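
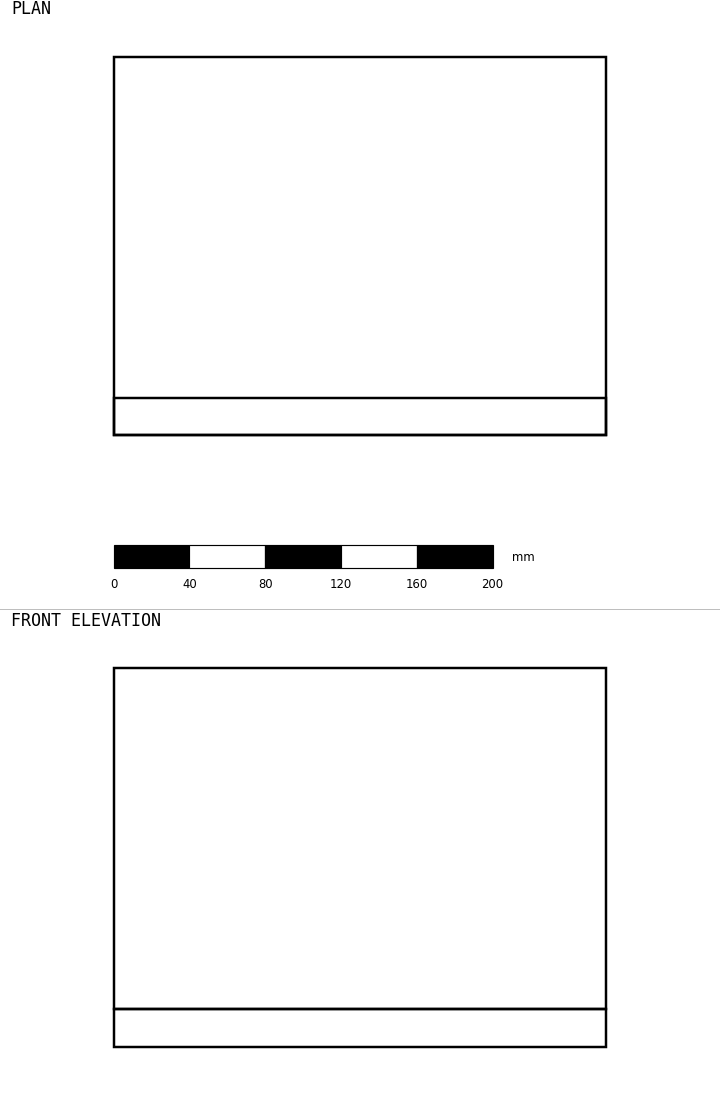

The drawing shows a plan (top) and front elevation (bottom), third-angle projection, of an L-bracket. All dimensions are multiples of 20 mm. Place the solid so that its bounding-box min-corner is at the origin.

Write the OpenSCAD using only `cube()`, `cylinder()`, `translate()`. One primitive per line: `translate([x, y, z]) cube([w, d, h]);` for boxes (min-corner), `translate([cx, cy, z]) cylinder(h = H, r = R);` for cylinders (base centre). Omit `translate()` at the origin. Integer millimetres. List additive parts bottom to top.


cube([260, 200, 20]);
translate([0, 0, 20]) cube([260, 20, 180]);


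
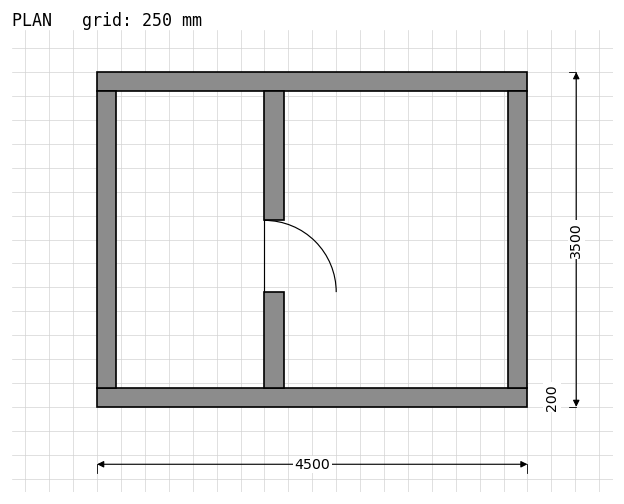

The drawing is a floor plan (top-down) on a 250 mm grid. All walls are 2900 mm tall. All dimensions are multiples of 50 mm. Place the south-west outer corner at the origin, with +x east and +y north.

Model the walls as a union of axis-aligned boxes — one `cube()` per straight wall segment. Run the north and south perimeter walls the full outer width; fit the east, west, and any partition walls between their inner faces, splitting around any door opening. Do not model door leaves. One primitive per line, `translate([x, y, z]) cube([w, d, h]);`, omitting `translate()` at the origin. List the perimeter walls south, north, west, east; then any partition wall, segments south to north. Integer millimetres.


cube([4500, 200, 2900]);
translate([0, 3300, 0]) cube([4500, 200, 2900]);
translate([0, 200, 0]) cube([200, 3100, 2900]);
translate([4300, 200, 0]) cube([200, 3100, 2900]);
translate([1750, 200, 0]) cube([200, 1000, 2900]);
translate([1750, 1950, 0]) cube([200, 1350, 2900]);


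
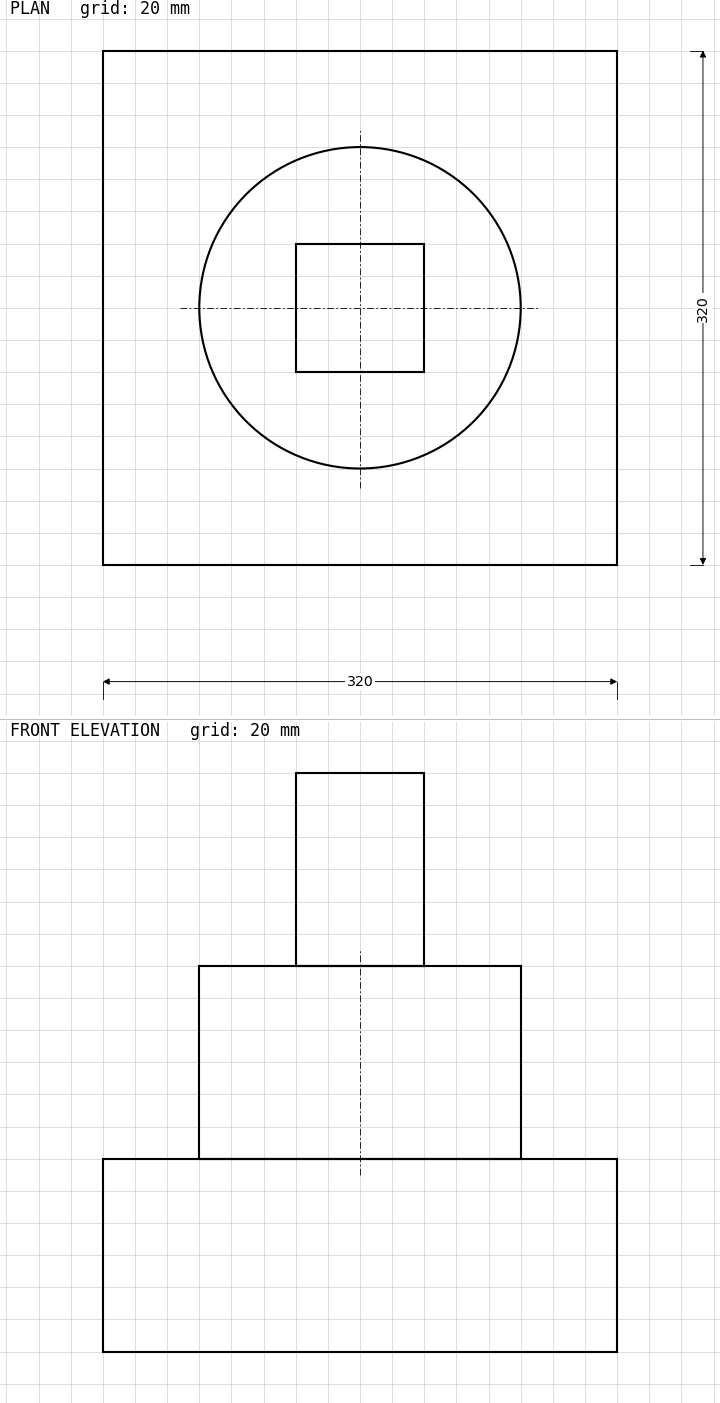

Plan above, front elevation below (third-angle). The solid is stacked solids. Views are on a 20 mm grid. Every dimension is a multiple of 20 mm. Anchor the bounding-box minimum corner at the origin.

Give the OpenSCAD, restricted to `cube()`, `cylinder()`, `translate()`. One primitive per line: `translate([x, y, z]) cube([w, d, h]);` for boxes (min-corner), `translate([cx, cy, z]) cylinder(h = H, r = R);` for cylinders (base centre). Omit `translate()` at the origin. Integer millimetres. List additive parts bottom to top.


cube([320, 320, 120]);
translate([160, 160, 120]) cylinder(h = 120, r = 100);
translate([120, 120, 240]) cube([80, 80, 120]);


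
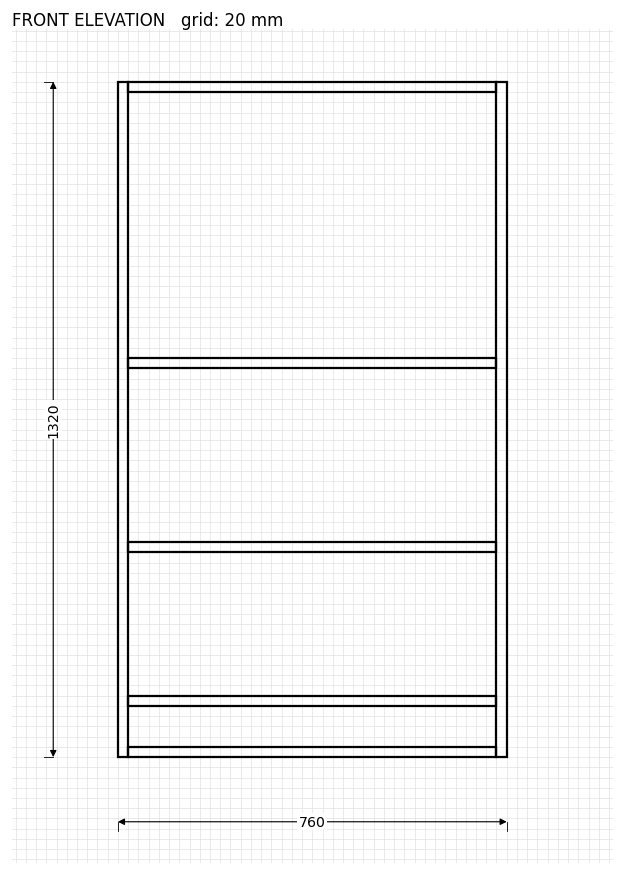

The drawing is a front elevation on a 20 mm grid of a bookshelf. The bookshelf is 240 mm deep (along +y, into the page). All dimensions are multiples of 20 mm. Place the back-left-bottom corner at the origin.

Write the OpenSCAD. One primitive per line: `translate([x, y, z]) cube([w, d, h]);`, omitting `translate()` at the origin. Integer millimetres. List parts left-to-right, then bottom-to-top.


cube([20, 240, 1320]);
translate([20, 0, 0]) cube([720, 240, 20]);
translate([20, 0, 100]) cube([720, 240, 20]);
translate([20, 0, 400]) cube([720, 240, 20]);
translate([20, 0, 760]) cube([720, 240, 20]);
translate([20, 0, 1300]) cube([720, 240, 20]);
translate([740, 0, 0]) cube([20, 240, 1320]);


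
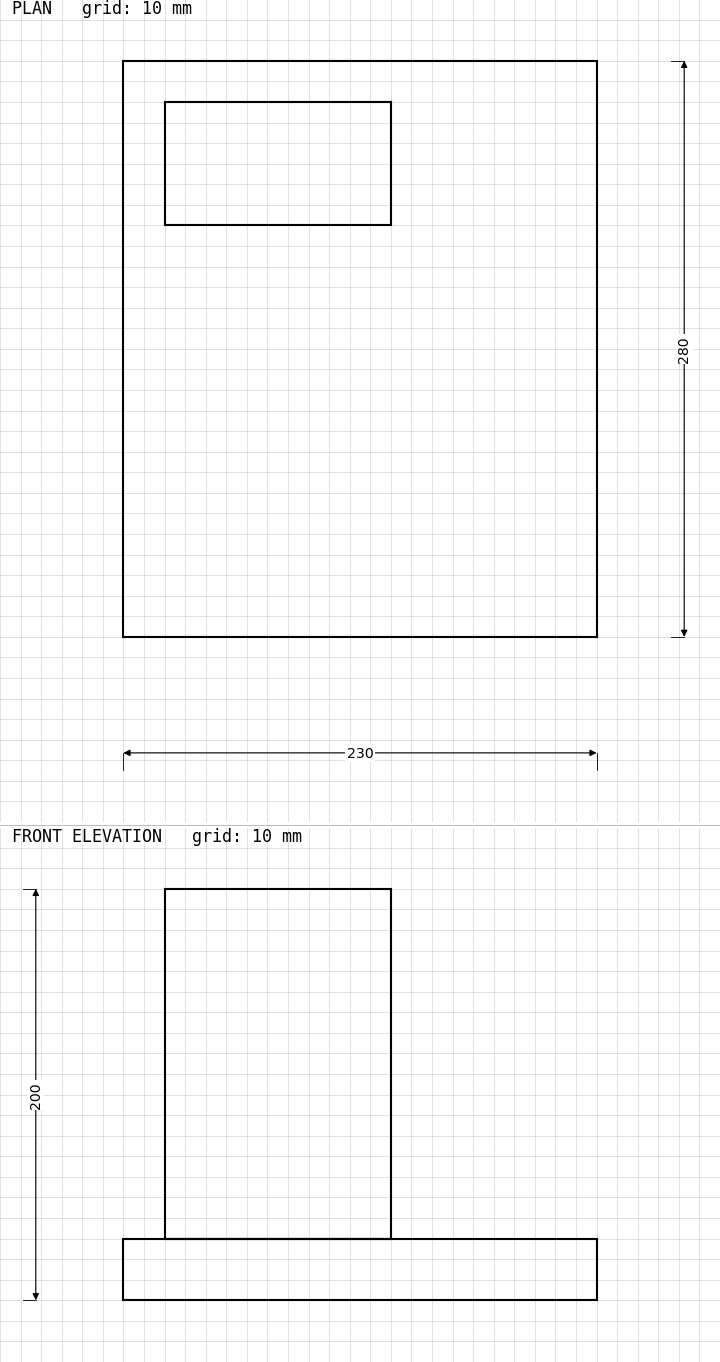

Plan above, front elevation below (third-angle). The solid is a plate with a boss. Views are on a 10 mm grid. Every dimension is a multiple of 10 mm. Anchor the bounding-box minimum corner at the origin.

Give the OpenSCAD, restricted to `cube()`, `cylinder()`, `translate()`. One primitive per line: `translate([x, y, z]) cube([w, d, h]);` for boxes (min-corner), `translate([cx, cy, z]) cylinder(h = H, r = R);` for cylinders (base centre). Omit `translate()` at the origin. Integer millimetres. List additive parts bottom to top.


cube([230, 280, 30]);
translate([20, 200, 30]) cube([110, 60, 170]);


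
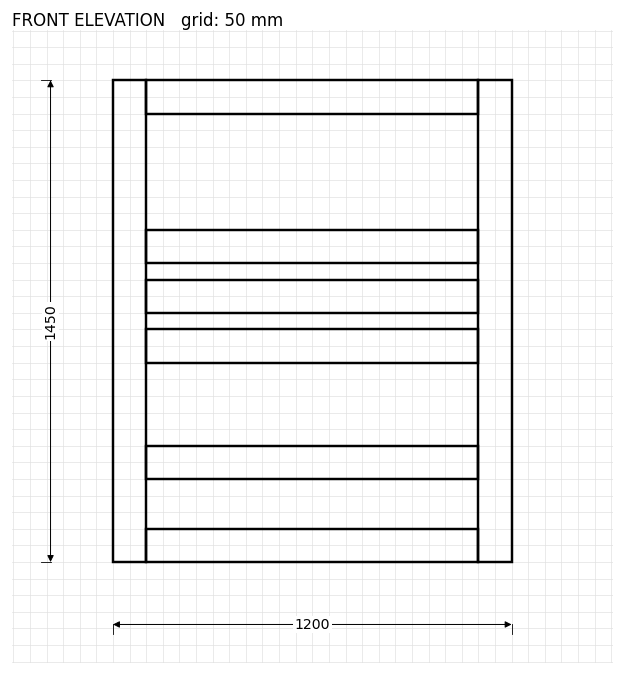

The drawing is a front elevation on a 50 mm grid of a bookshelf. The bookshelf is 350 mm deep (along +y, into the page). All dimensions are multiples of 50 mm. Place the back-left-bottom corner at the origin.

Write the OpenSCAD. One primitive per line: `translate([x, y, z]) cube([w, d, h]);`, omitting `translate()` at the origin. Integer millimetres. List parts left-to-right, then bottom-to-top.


cube([100, 350, 1450]);
translate([100, 0, 0]) cube([1000, 350, 100]);
translate([100, 0, 250]) cube([1000, 350, 100]);
translate([100, 0, 600]) cube([1000, 350, 100]);
translate([100, 0, 750]) cube([1000, 350, 100]);
translate([100, 0, 900]) cube([1000, 350, 100]);
translate([100, 0, 1350]) cube([1000, 350, 100]);
translate([1100, 0, 0]) cube([100, 350, 1450]);


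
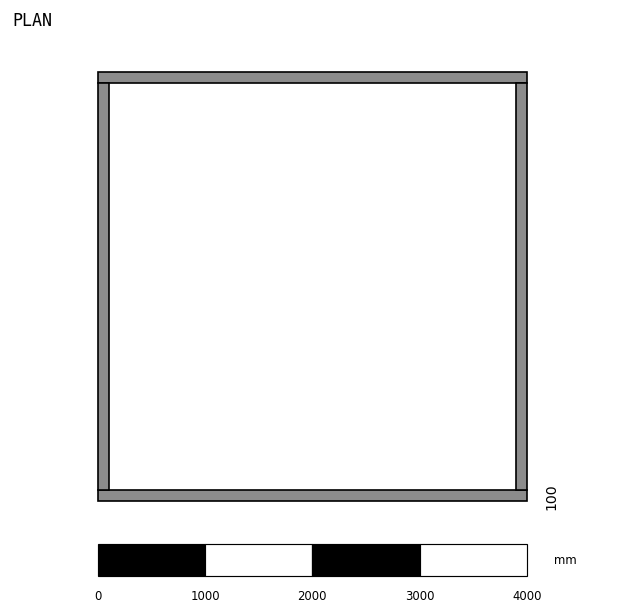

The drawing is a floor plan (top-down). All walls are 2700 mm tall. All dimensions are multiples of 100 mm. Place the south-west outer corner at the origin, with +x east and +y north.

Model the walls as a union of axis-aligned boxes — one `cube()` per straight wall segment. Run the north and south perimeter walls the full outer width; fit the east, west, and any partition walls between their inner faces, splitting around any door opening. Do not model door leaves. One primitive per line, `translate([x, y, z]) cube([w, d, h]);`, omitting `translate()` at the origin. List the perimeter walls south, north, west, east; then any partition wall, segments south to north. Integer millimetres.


cube([4000, 100, 2700]);
translate([0, 3900, 0]) cube([4000, 100, 2700]);
translate([0, 100, 0]) cube([100, 3800, 2700]);
translate([3900, 100, 0]) cube([100, 3800, 2700]);


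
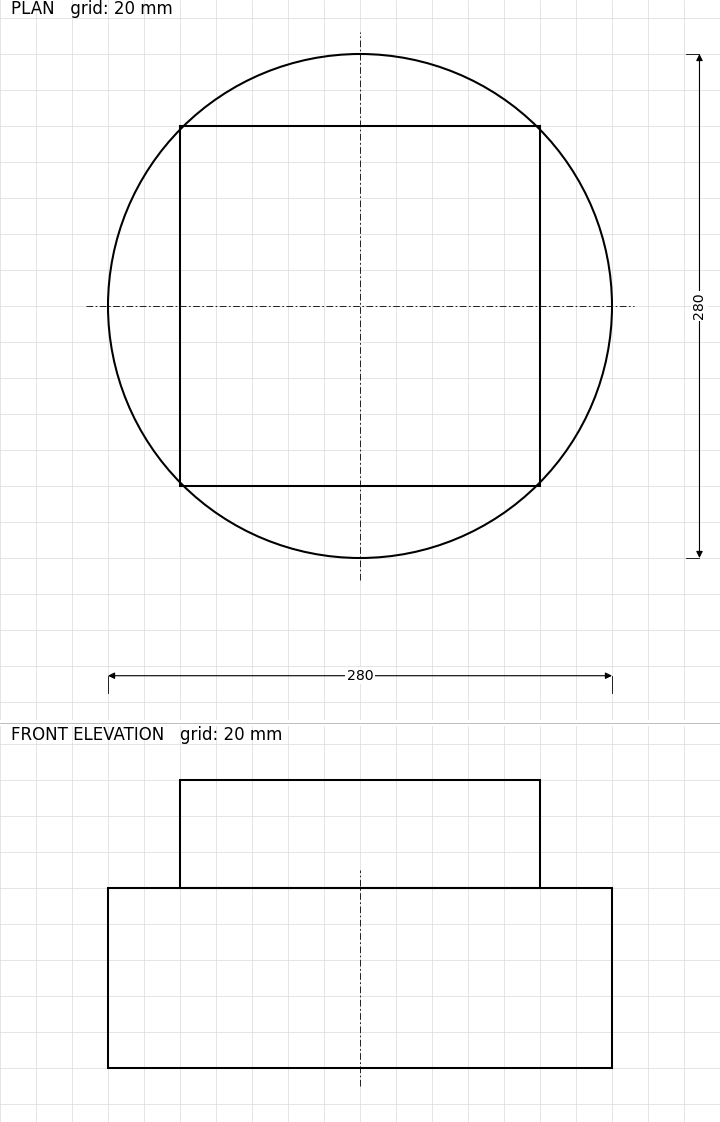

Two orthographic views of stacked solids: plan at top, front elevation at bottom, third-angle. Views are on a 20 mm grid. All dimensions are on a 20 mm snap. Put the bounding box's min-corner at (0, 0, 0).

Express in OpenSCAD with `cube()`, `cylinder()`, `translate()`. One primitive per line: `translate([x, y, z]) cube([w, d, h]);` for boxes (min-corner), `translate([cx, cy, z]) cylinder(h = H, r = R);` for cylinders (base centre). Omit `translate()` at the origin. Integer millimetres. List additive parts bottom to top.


translate([140, 140, 0]) cylinder(h = 100, r = 140);
translate([40, 40, 100]) cube([200, 200, 60]);


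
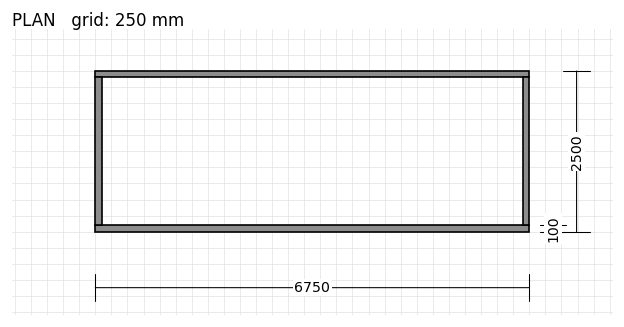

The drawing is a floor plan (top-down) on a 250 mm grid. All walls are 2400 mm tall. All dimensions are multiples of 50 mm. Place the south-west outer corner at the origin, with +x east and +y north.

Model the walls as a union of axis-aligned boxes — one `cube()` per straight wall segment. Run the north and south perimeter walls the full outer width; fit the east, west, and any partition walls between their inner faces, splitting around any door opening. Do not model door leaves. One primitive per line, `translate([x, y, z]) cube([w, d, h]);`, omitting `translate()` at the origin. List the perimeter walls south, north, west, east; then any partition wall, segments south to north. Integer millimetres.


cube([6750, 100, 2400]);
translate([0, 2400, 0]) cube([6750, 100, 2400]);
translate([0, 100, 0]) cube([100, 2300, 2400]);
translate([6650, 100, 0]) cube([100, 2300, 2400]);


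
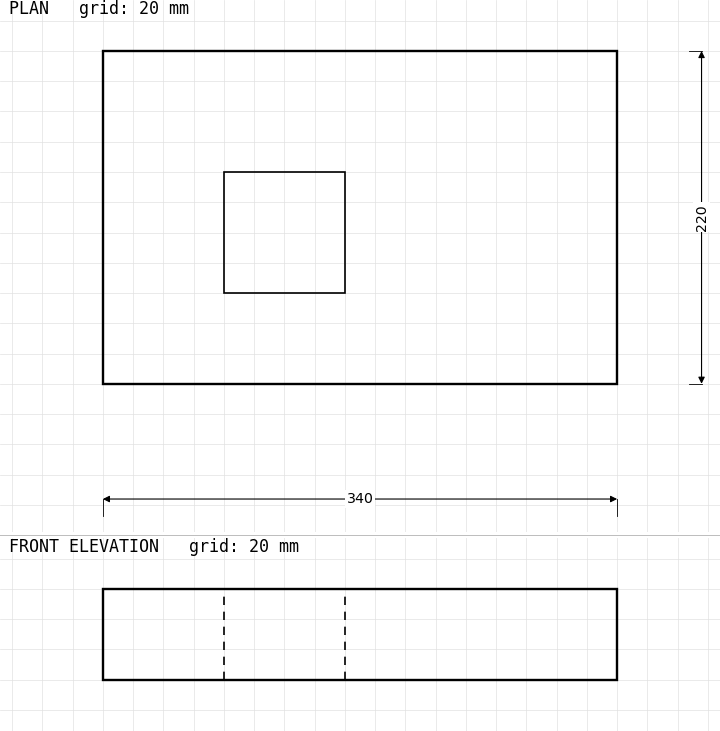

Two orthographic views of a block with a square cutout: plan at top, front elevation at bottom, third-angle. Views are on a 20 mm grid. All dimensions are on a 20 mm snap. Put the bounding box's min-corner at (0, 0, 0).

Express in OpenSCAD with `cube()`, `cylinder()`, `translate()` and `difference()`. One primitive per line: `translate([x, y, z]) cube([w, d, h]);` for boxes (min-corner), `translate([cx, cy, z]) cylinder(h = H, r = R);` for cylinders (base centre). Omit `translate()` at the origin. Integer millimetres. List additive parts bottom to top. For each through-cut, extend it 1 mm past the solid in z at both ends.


difference() {
  cube([340, 220, 60]);
  translate([80, 60, -1]) cube([80, 80, 62]);
}


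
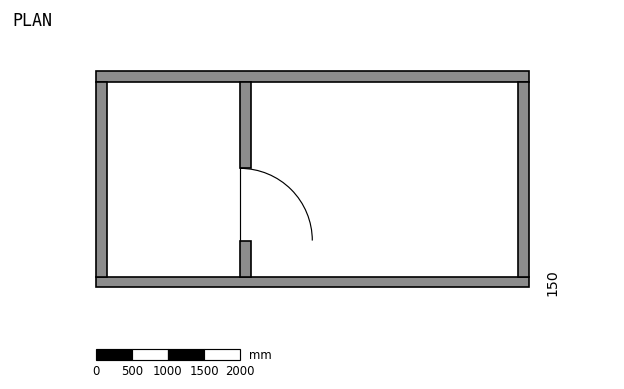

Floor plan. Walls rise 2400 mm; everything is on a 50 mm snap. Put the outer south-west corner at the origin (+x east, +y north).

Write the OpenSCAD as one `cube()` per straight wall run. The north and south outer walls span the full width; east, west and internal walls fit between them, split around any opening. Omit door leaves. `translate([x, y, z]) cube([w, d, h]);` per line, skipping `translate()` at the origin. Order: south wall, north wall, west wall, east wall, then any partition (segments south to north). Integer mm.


cube([6000, 150, 2400]);
translate([0, 2850, 0]) cube([6000, 150, 2400]);
translate([0, 150, 0]) cube([150, 2700, 2400]);
translate([5850, 150, 0]) cube([150, 2700, 2400]);
translate([2000, 150, 0]) cube([150, 500, 2400]);
translate([2000, 1650, 0]) cube([150, 1200, 2400]);


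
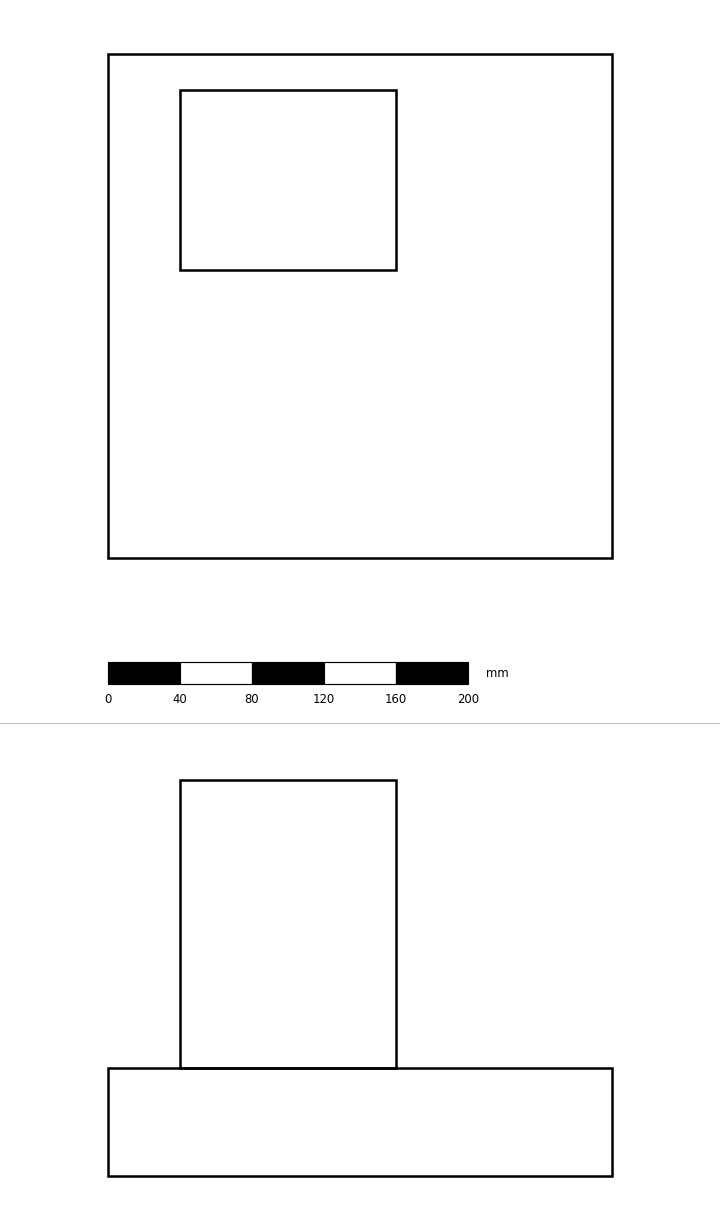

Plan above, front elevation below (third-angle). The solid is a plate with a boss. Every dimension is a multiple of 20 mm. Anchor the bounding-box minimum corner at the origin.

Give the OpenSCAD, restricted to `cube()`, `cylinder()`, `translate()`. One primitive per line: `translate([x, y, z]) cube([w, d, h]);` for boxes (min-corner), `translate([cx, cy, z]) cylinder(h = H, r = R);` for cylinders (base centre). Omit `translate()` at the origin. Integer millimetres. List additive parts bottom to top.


cube([280, 280, 60]);
translate([40, 160, 60]) cube([120, 100, 160]);


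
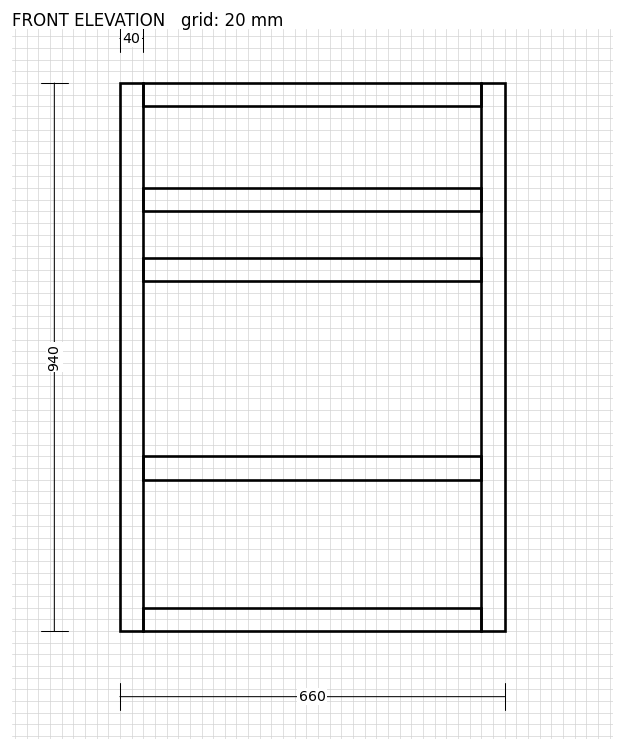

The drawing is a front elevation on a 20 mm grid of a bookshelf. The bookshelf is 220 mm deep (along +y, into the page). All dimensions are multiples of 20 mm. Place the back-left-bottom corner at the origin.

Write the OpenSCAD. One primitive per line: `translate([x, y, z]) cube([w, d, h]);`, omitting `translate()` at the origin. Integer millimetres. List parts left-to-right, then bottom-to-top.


cube([40, 220, 940]);
translate([40, 0, 0]) cube([580, 220, 40]);
translate([40, 0, 260]) cube([580, 220, 40]);
translate([40, 0, 600]) cube([580, 220, 40]);
translate([40, 0, 720]) cube([580, 220, 40]);
translate([40, 0, 900]) cube([580, 220, 40]);
translate([620, 0, 0]) cube([40, 220, 940]);


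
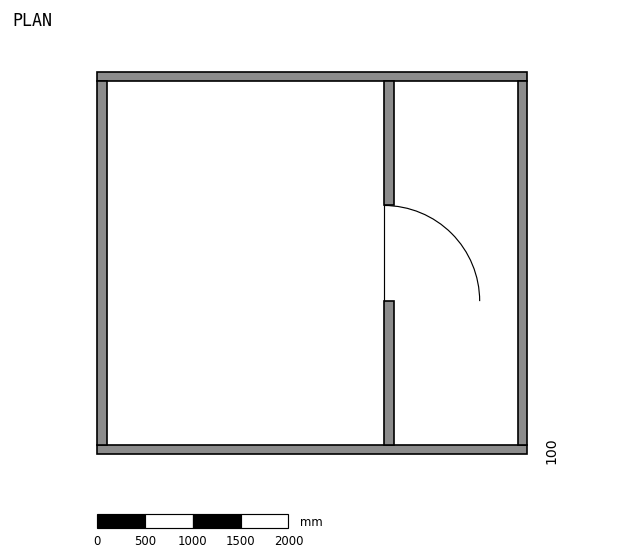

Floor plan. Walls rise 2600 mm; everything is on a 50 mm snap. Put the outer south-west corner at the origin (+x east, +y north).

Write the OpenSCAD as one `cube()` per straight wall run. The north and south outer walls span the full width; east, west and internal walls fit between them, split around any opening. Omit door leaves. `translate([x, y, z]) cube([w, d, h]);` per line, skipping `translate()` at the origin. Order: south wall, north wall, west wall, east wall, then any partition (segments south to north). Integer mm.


cube([4500, 100, 2600]);
translate([0, 3900, 0]) cube([4500, 100, 2600]);
translate([0, 100, 0]) cube([100, 3800, 2600]);
translate([4400, 100, 0]) cube([100, 3800, 2600]);
translate([3000, 100, 0]) cube([100, 1500, 2600]);
translate([3000, 2600, 0]) cube([100, 1300, 2600]);


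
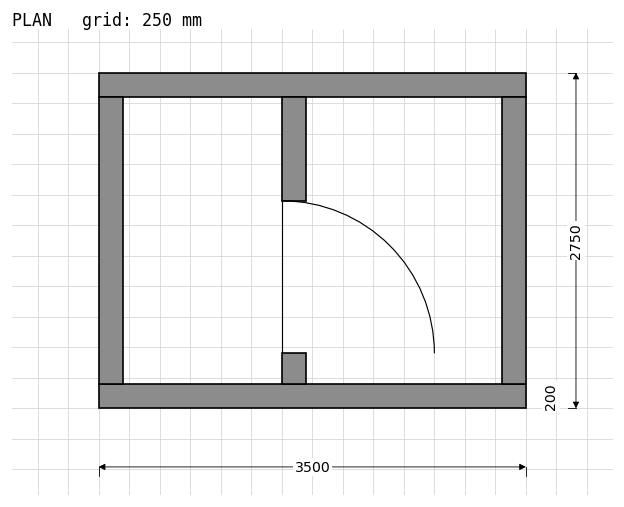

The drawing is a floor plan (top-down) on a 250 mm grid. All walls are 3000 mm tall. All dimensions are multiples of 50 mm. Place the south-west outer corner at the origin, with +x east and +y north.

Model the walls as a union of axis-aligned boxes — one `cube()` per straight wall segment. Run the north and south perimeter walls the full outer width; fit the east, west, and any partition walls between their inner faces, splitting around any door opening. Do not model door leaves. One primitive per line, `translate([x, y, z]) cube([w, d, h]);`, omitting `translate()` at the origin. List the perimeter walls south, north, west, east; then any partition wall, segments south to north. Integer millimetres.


cube([3500, 200, 3000]);
translate([0, 2550, 0]) cube([3500, 200, 3000]);
translate([0, 200, 0]) cube([200, 2350, 3000]);
translate([3300, 200, 0]) cube([200, 2350, 3000]);
translate([1500, 200, 0]) cube([200, 250, 3000]);
translate([1500, 1700, 0]) cube([200, 850, 3000]);


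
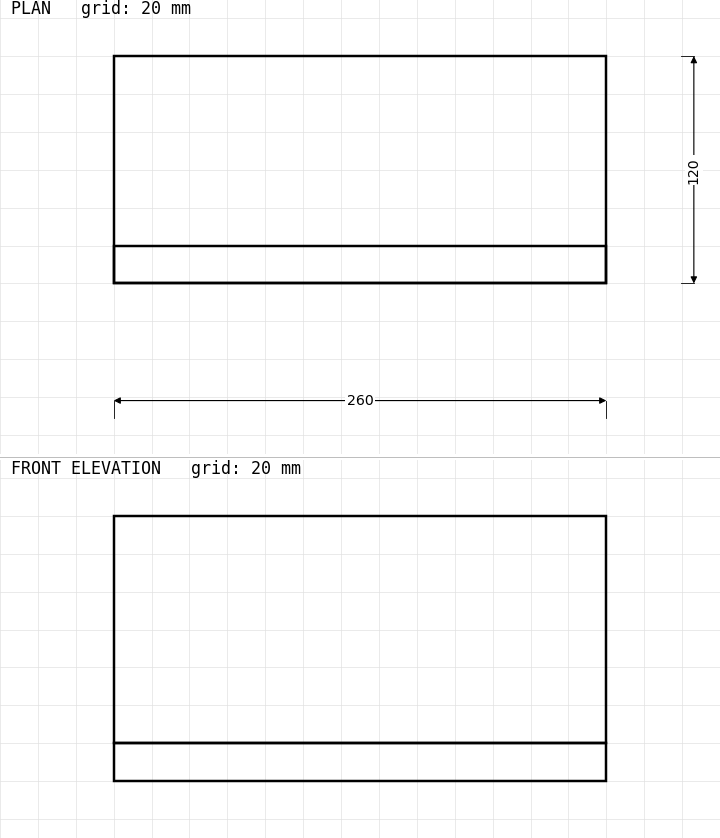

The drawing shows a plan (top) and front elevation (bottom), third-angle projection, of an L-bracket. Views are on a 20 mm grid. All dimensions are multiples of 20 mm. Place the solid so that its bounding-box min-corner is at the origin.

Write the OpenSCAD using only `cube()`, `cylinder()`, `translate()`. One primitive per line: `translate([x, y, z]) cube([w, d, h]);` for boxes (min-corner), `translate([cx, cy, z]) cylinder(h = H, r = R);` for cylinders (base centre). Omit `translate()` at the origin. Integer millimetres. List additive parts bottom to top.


cube([260, 120, 20]);
translate([0, 0, 20]) cube([260, 20, 120]);


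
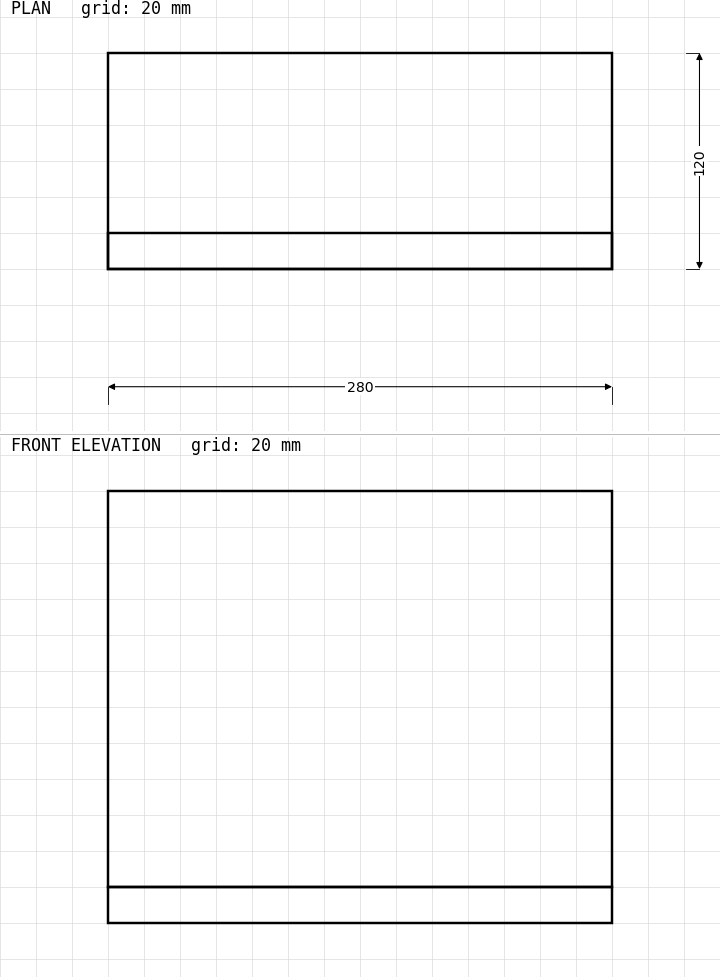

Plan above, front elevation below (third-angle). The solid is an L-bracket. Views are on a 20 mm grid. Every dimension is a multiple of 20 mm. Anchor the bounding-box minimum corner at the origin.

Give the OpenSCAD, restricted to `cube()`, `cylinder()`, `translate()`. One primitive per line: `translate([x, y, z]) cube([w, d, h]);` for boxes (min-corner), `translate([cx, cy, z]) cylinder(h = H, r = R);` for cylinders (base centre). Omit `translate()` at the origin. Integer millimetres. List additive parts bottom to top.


cube([280, 120, 20]);
translate([0, 0, 20]) cube([280, 20, 220]);


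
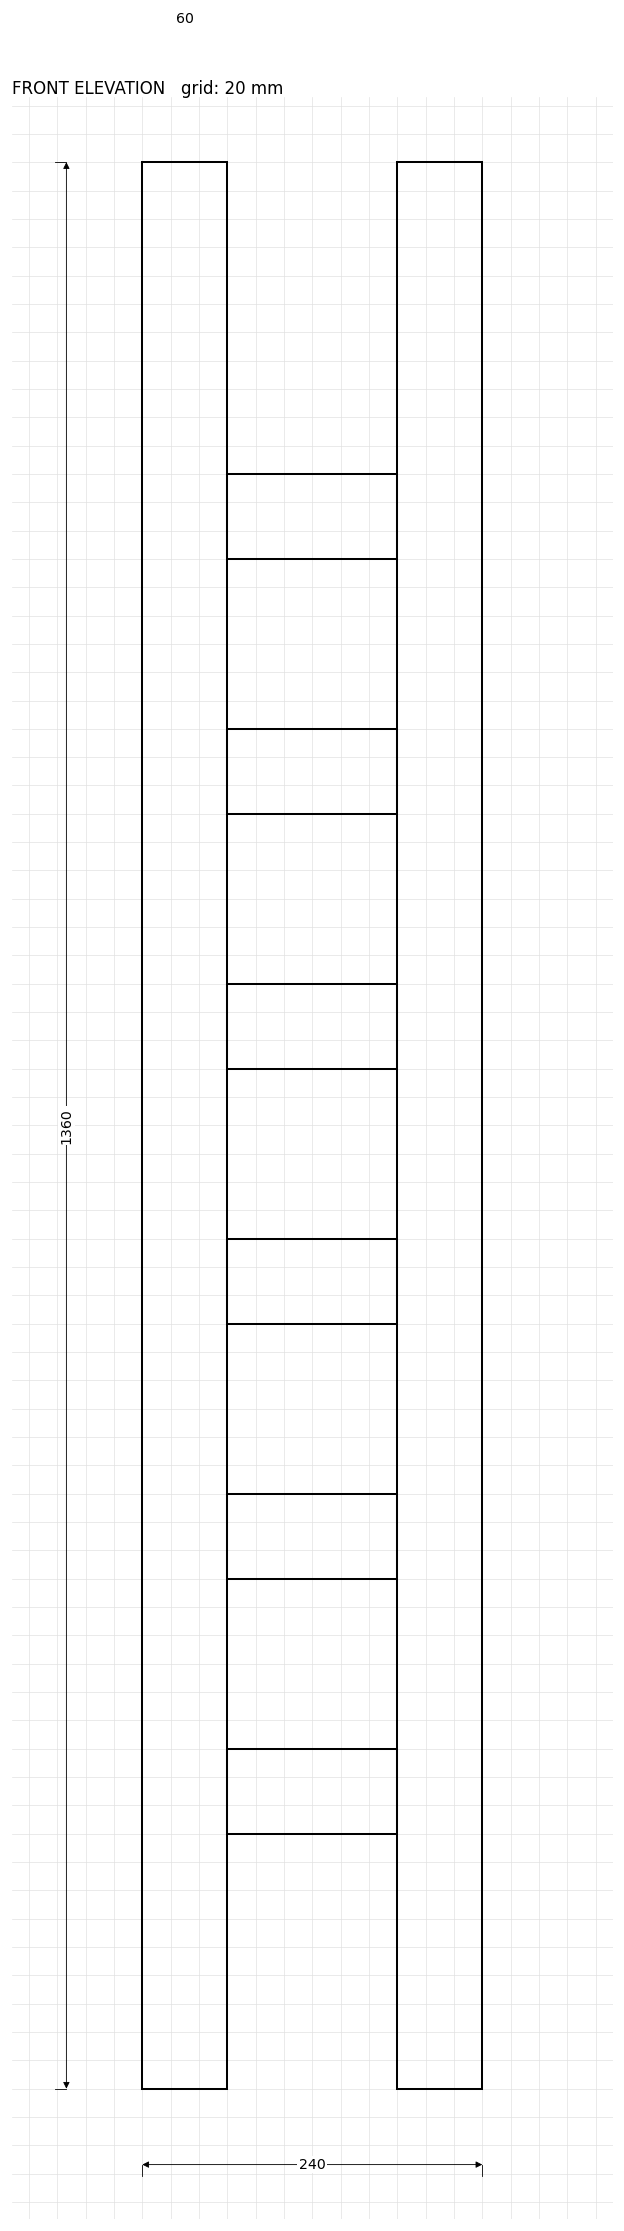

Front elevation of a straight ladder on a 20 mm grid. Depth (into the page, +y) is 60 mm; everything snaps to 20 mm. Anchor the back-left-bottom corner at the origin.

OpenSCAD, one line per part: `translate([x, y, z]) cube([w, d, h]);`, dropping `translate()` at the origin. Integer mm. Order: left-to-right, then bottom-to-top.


cube([60, 60, 1360]);
translate([60, 0, 180]) cube([120, 60, 60]);
translate([60, 0, 360]) cube([120, 60, 60]);
translate([60, 0, 540]) cube([120, 60, 60]);
translate([60, 0, 720]) cube([120, 60, 60]);
translate([60, 0, 900]) cube([120, 60, 60]);
translate([60, 0, 1080]) cube([120, 60, 60]);
translate([180, 0, 0]) cube([60, 60, 1360]);


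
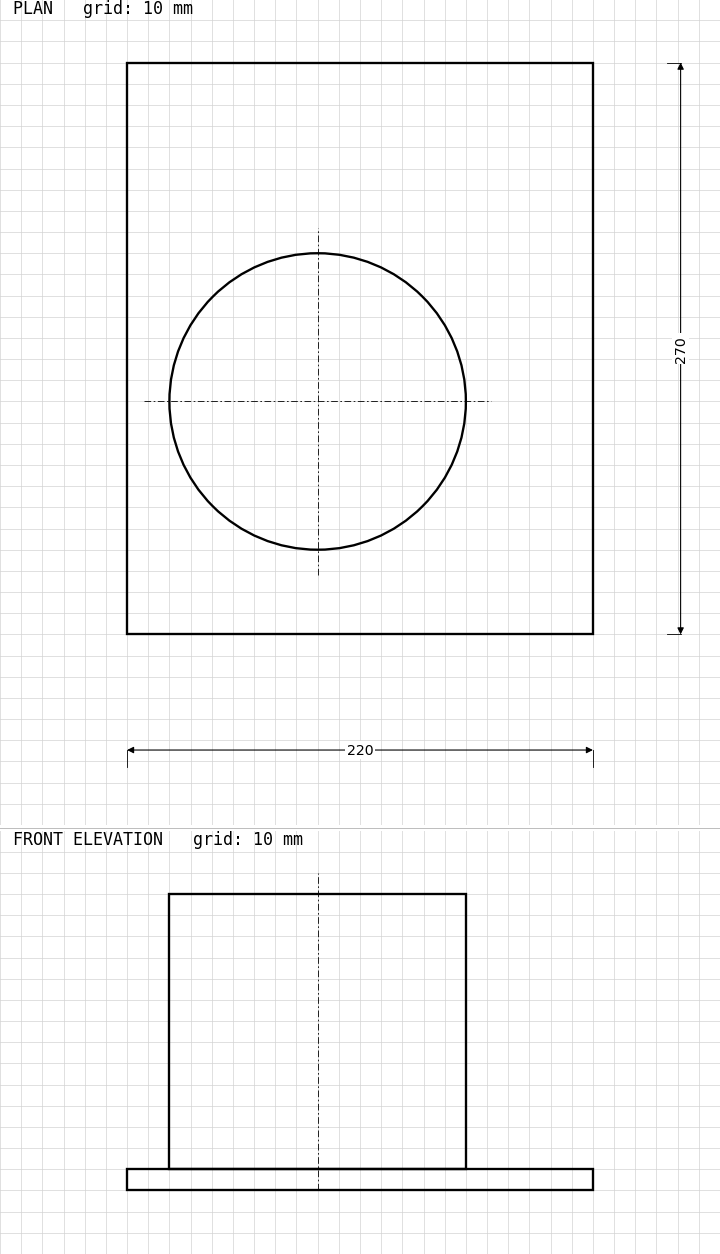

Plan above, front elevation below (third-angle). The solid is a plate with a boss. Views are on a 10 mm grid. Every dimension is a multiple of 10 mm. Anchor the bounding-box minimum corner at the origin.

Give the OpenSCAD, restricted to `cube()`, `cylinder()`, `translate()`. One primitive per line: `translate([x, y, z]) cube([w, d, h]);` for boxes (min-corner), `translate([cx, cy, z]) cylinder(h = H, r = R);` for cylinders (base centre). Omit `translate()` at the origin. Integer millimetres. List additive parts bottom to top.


cube([220, 270, 10]);
translate([90, 110, 10]) cylinder(h = 130, r = 70);


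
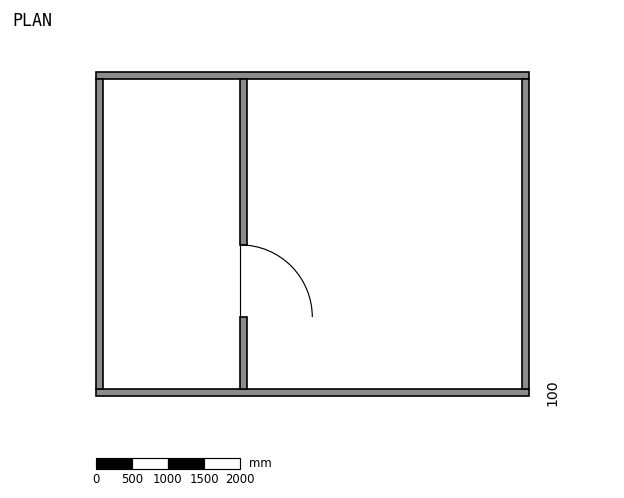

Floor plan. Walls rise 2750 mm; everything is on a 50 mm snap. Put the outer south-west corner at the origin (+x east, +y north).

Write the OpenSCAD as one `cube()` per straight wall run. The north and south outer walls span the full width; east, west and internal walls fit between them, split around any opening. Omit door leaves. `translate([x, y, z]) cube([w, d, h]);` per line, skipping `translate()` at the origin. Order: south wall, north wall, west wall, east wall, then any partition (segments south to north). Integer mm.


cube([6000, 100, 2750]);
translate([0, 4400, 0]) cube([6000, 100, 2750]);
translate([0, 100, 0]) cube([100, 4300, 2750]);
translate([5900, 100, 0]) cube([100, 4300, 2750]);
translate([2000, 100, 0]) cube([100, 1000, 2750]);
translate([2000, 2100, 0]) cube([100, 2300, 2750]);


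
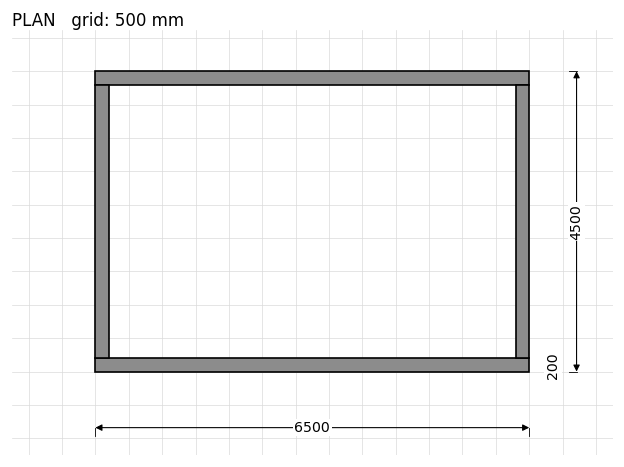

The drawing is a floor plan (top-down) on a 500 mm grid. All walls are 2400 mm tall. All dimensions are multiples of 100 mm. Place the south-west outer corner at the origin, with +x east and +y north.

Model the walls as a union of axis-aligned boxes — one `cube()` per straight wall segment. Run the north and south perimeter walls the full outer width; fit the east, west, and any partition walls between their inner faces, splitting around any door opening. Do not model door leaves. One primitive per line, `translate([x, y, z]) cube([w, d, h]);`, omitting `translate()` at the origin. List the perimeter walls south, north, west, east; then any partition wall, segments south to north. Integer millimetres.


cube([6500, 200, 2400]);
translate([0, 4300, 0]) cube([6500, 200, 2400]);
translate([0, 200, 0]) cube([200, 4100, 2400]);
translate([6300, 200, 0]) cube([200, 4100, 2400]);


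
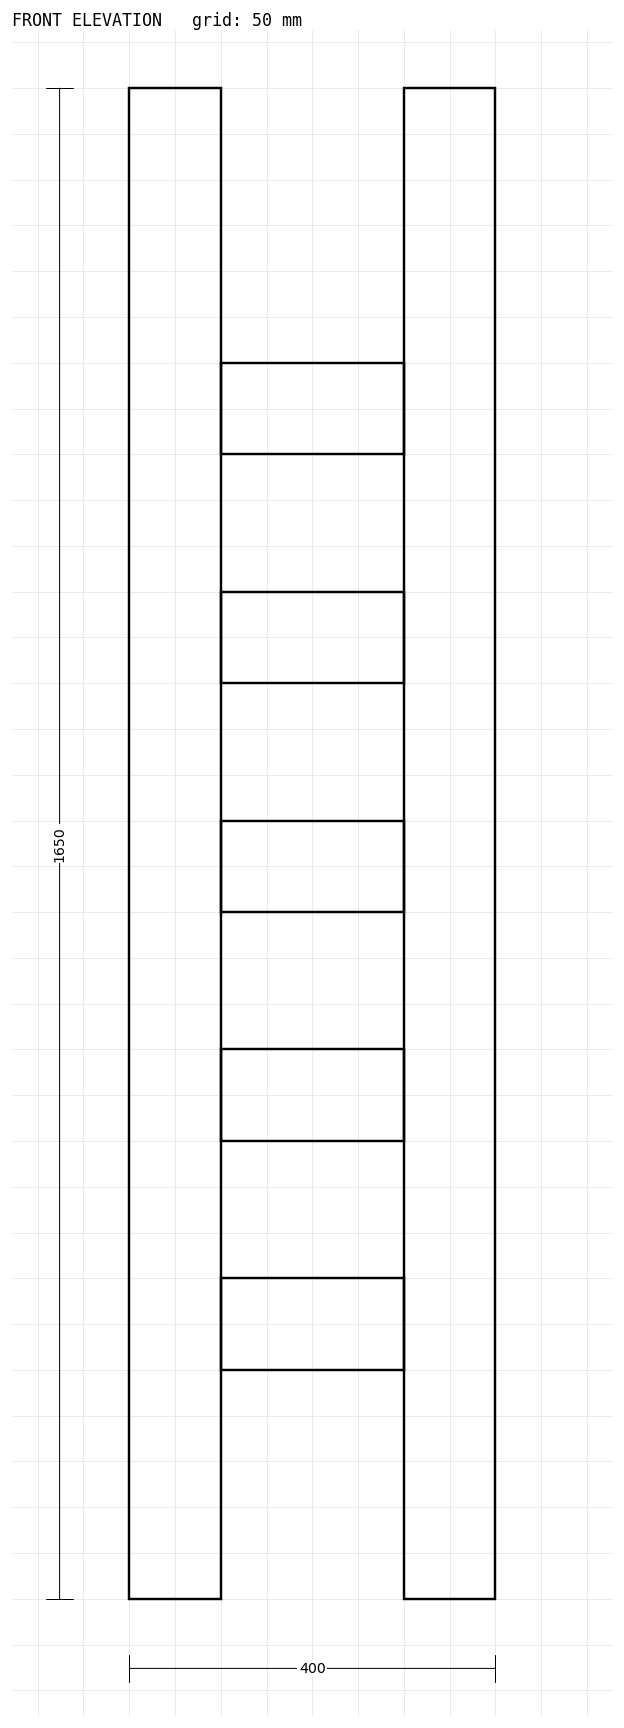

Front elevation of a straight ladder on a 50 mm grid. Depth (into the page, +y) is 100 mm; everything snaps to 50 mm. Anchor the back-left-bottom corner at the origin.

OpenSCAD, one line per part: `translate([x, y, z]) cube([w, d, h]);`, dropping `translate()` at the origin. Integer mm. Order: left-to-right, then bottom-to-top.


cube([100, 100, 1650]);
translate([100, 0, 250]) cube([200, 100, 100]);
translate([100, 0, 500]) cube([200, 100, 100]);
translate([100, 0, 750]) cube([200, 100, 100]);
translate([100, 0, 1000]) cube([200, 100, 100]);
translate([100, 0, 1250]) cube([200, 100, 100]);
translate([300, 0, 0]) cube([100, 100, 1650]);


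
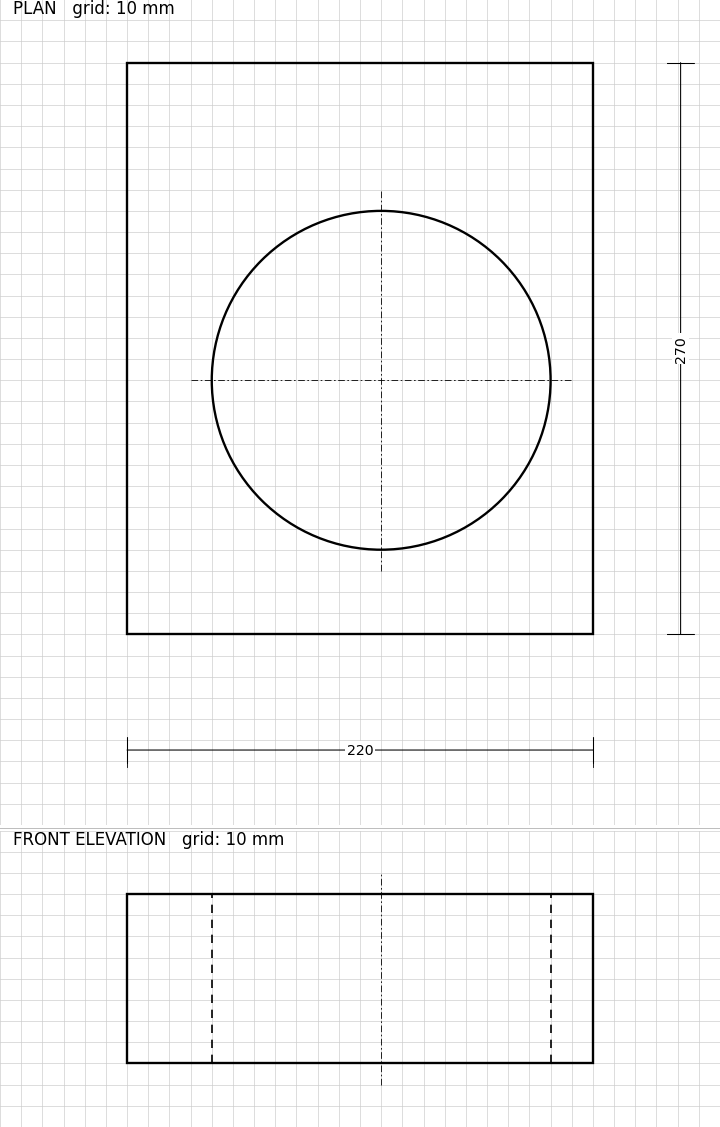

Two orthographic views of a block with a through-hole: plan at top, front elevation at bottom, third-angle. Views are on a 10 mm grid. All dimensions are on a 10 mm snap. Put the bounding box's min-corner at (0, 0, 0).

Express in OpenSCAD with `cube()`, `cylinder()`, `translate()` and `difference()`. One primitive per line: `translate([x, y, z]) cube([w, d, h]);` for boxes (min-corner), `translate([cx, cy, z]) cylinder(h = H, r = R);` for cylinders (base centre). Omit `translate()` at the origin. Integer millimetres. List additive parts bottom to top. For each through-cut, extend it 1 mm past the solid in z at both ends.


difference() {
  cube([220, 270, 80]);
  translate([120, 120, -1]) cylinder(h = 82, r = 80);
}


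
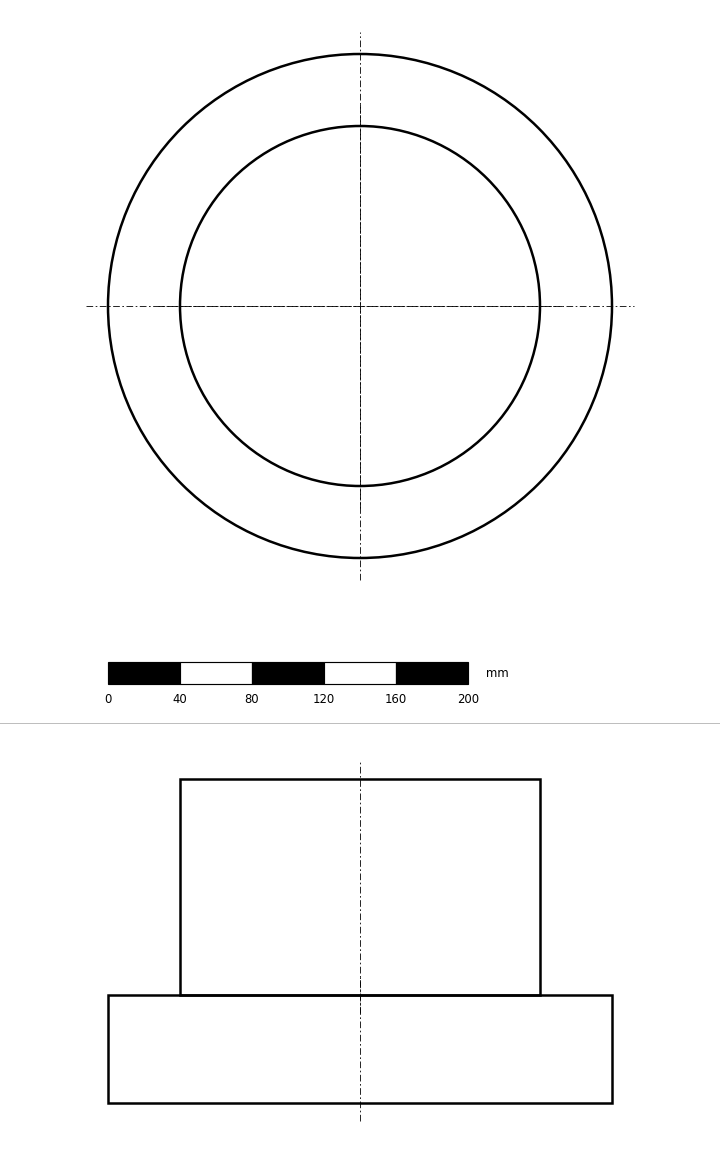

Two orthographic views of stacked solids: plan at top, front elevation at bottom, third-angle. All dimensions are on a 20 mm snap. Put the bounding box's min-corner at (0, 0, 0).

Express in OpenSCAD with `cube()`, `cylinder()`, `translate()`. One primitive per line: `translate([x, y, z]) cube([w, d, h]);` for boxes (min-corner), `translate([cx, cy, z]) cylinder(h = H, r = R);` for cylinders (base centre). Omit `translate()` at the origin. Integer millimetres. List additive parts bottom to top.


translate([140, 140, 0]) cylinder(h = 60, r = 140);
translate([140, 140, 60]) cylinder(h = 120, r = 100);


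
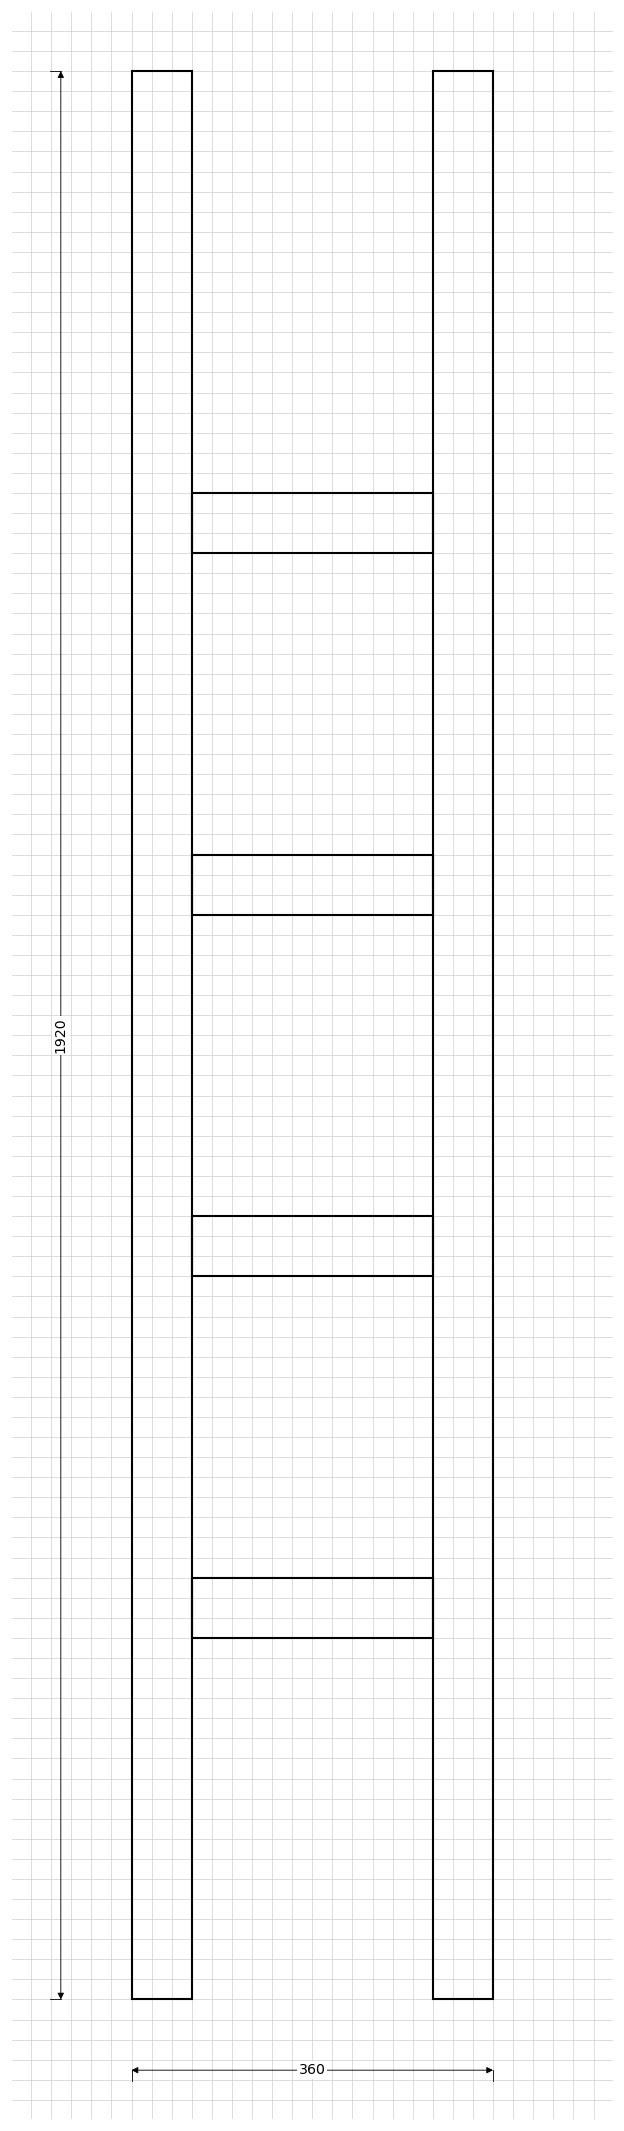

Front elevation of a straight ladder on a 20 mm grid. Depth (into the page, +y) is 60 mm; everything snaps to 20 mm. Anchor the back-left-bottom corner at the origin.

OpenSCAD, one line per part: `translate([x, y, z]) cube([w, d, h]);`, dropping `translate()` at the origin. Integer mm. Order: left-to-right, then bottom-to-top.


cube([60, 60, 1920]);
translate([60, 0, 360]) cube([240, 60, 60]);
translate([60, 0, 720]) cube([240, 60, 60]);
translate([60, 0, 1080]) cube([240, 60, 60]);
translate([60, 0, 1440]) cube([240, 60, 60]);
translate([300, 0, 0]) cube([60, 60, 1920]);


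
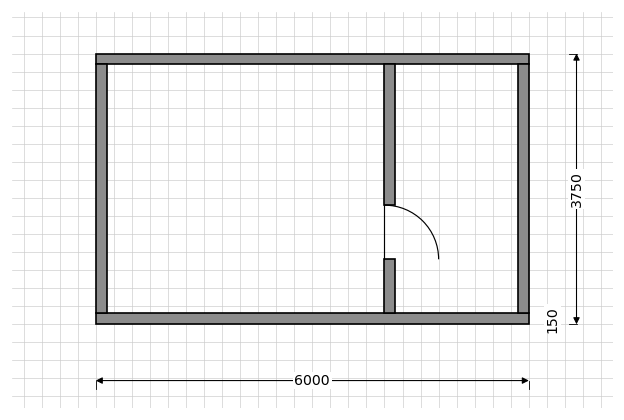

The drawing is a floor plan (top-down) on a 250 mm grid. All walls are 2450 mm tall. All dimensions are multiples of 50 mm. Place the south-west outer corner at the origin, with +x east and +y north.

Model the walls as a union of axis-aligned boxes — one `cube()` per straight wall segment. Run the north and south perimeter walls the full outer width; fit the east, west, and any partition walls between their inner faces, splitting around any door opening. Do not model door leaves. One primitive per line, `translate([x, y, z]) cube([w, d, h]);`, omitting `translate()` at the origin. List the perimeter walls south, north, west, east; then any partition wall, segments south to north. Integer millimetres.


cube([6000, 150, 2450]);
translate([0, 3600, 0]) cube([6000, 150, 2450]);
translate([0, 150, 0]) cube([150, 3450, 2450]);
translate([5850, 150, 0]) cube([150, 3450, 2450]);
translate([4000, 150, 0]) cube([150, 750, 2450]);
translate([4000, 1650, 0]) cube([150, 1950, 2450]);


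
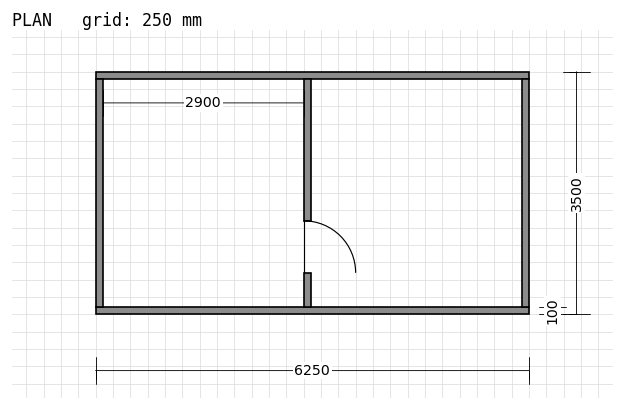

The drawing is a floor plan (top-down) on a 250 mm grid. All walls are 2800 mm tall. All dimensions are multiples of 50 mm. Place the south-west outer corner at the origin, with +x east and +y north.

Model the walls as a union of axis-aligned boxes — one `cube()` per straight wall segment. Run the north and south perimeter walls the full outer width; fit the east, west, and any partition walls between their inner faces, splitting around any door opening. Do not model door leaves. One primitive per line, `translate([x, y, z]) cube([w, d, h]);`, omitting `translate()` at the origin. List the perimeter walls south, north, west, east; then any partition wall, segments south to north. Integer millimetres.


cube([6250, 100, 2800]);
translate([0, 3400, 0]) cube([6250, 100, 2800]);
translate([0, 100, 0]) cube([100, 3300, 2800]);
translate([6150, 100, 0]) cube([100, 3300, 2800]);
translate([3000, 100, 0]) cube([100, 500, 2800]);
translate([3000, 1350, 0]) cube([100, 2050, 2800]);


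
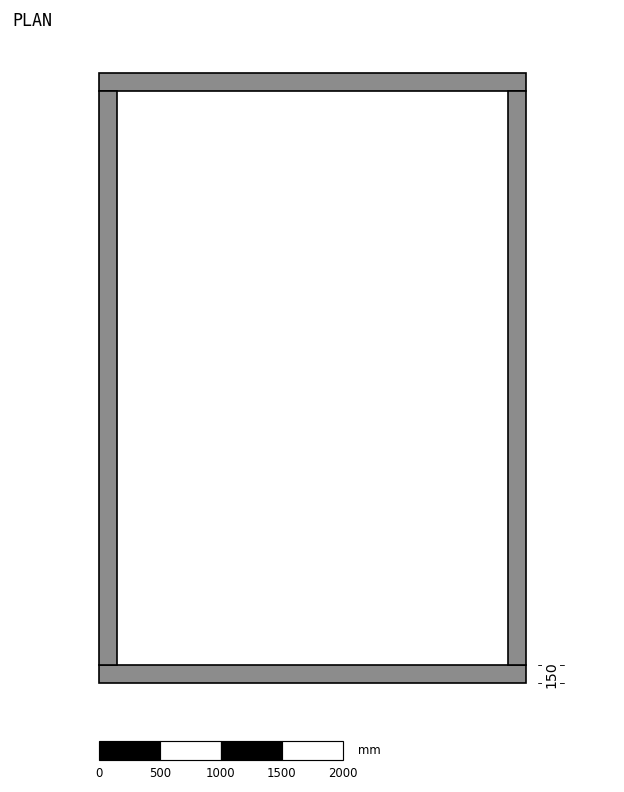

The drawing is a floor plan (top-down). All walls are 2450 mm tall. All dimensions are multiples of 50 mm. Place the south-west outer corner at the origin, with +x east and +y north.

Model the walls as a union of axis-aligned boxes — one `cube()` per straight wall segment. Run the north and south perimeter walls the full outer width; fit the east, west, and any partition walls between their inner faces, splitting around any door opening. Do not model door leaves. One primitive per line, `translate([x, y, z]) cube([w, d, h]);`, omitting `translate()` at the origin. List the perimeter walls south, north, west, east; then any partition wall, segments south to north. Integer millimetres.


cube([3500, 150, 2450]);
translate([0, 4850, 0]) cube([3500, 150, 2450]);
translate([0, 150, 0]) cube([150, 4700, 2450]);
translate([3350, 150, 0]) cube([150, 4700, 2450]);


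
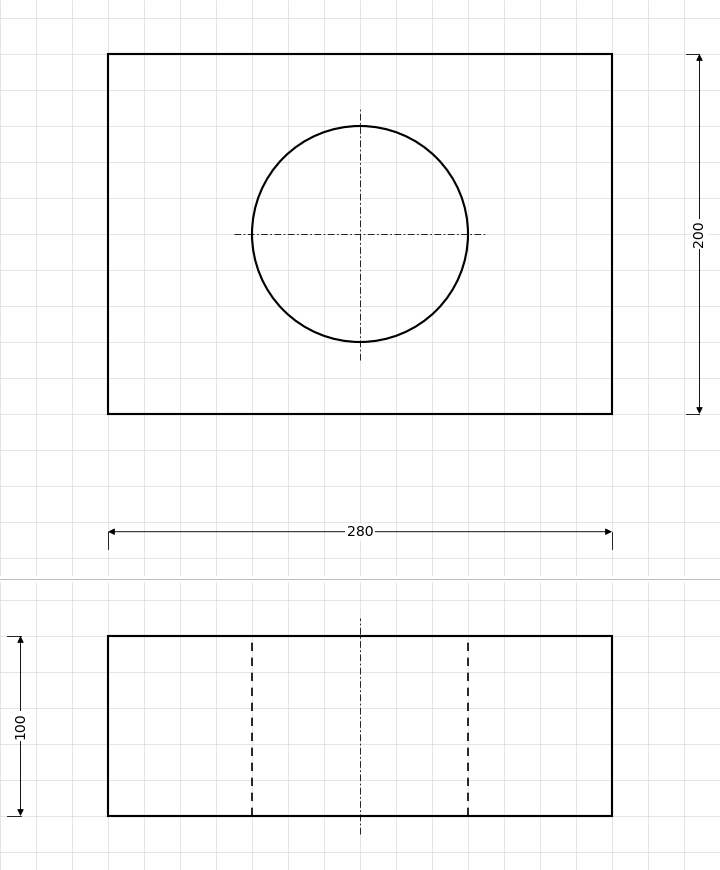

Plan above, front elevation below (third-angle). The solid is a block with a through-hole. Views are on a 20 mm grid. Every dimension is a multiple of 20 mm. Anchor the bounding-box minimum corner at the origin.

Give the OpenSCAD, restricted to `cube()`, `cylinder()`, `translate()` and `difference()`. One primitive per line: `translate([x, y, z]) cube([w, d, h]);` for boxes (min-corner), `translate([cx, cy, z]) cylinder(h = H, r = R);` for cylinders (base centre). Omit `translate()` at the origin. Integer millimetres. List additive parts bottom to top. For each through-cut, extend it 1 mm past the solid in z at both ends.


difference() {
  cube([280, 200, 100]);
  translate([140, 100, -1]) cylinder(h = 102, r = 60);
}


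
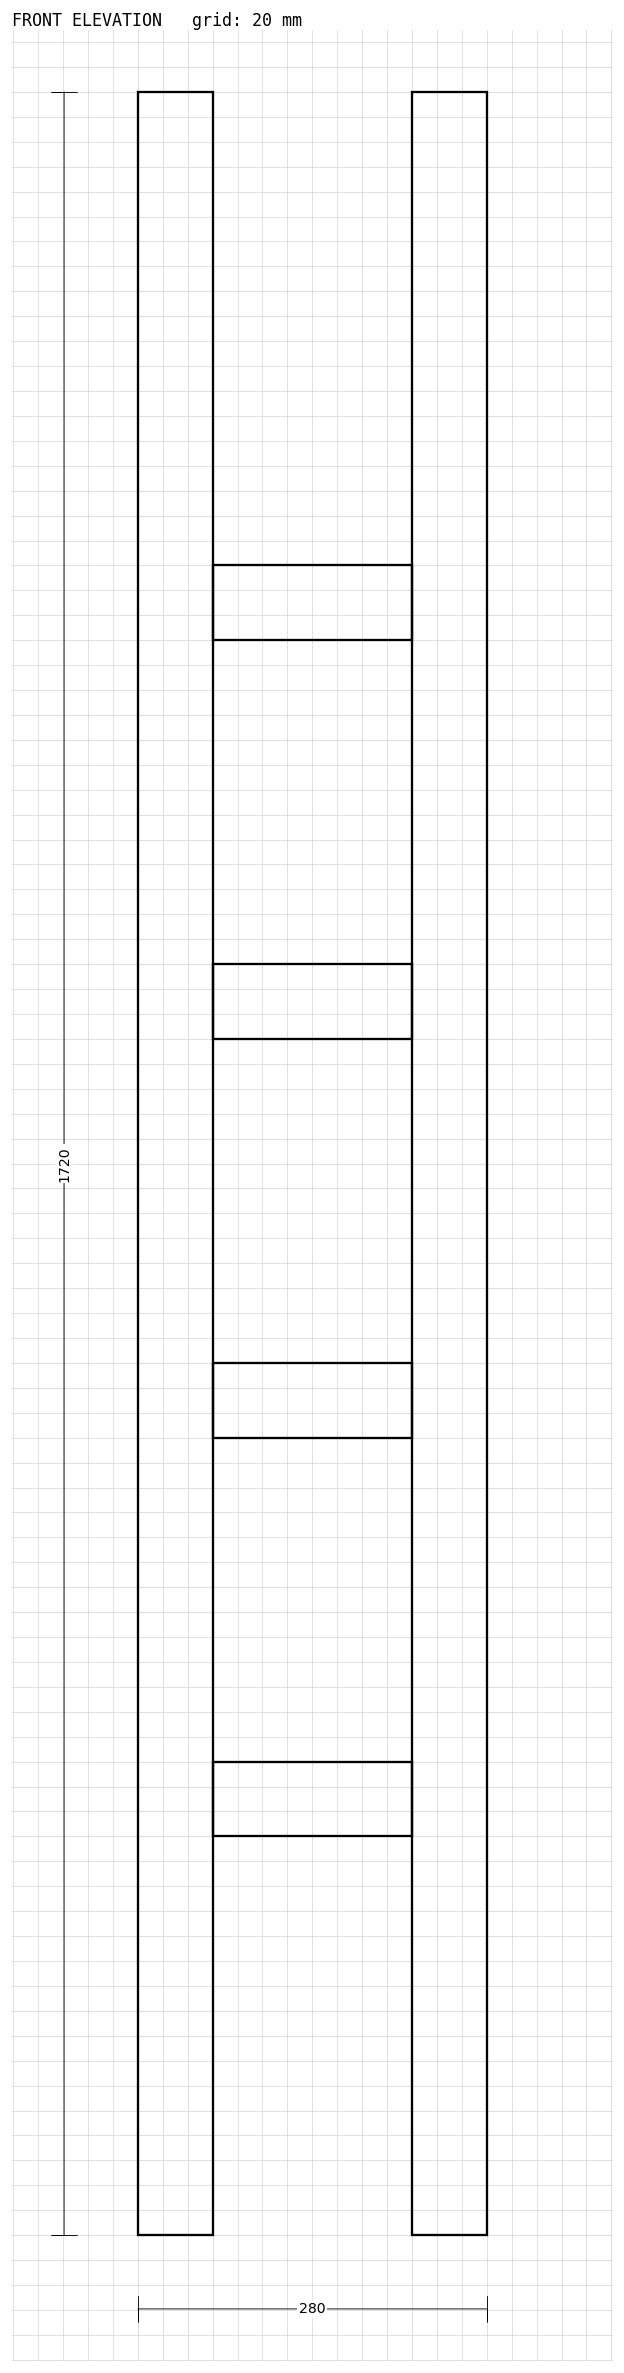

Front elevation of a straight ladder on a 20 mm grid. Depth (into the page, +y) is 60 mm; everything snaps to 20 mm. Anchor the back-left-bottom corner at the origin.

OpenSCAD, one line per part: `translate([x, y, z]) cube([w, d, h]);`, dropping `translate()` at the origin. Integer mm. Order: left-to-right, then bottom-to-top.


cube([60, 60, 1720]);
translate([60, 0, 320]) cube([160, 60, 60]);
translate([60, 0, 640]) cube([160, 60, 60]);
translate([60, 0, 960]) cube([160, 60, 60]);
translate([60, 0, 1280]) cube([160, 60, 60]);
translate([220, 0, 0]) cube([60, 60, 1720]);


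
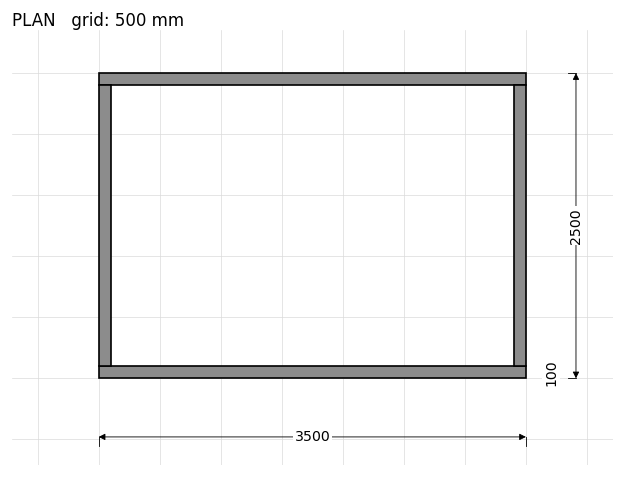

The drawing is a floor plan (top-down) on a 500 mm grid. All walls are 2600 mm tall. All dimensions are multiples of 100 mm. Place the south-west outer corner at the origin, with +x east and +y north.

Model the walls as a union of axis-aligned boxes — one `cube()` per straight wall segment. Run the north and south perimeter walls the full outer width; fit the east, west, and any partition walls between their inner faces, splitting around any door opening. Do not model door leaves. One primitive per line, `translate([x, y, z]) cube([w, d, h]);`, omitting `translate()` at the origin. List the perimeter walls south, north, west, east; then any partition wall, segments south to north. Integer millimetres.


cube([3500, 100, 2600]);
translate([0, 2400, 0]) cube([3500, 100, 2600]);
translate([0, 100, 0]) cube([100, 2300, 2600]);
translate([3400, 100, 0]) cube([100, 2300, 2600]);


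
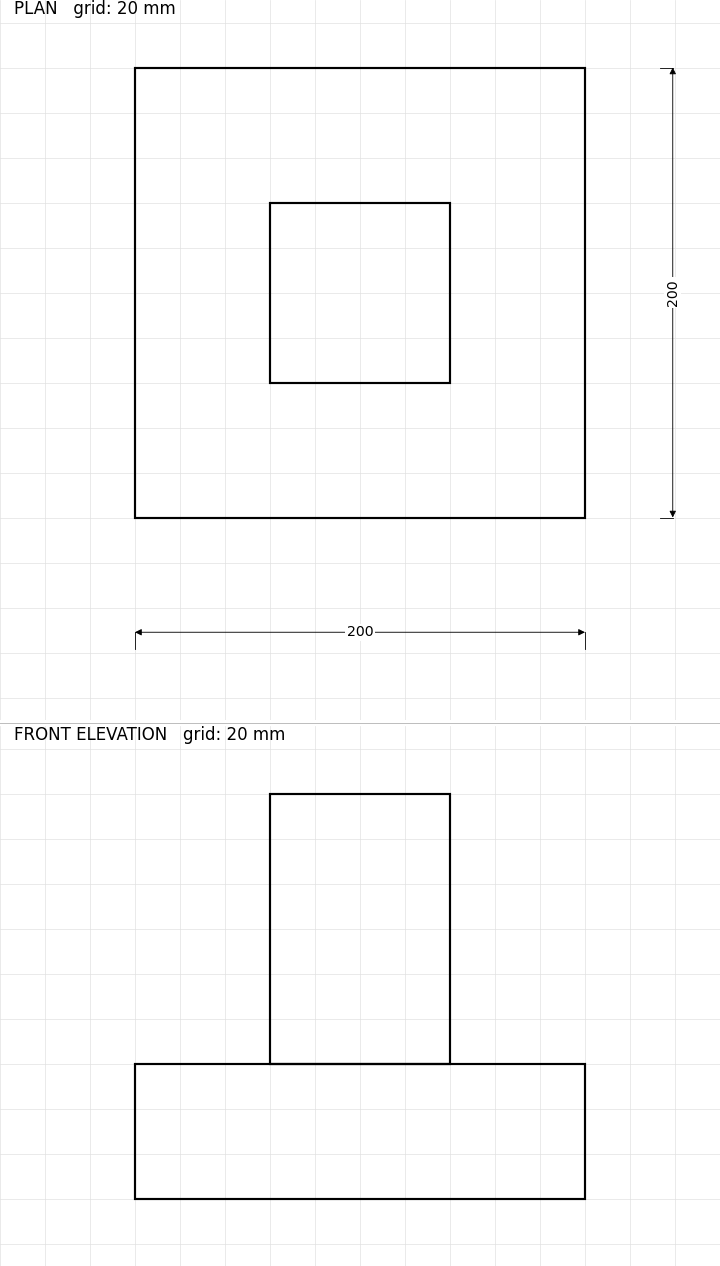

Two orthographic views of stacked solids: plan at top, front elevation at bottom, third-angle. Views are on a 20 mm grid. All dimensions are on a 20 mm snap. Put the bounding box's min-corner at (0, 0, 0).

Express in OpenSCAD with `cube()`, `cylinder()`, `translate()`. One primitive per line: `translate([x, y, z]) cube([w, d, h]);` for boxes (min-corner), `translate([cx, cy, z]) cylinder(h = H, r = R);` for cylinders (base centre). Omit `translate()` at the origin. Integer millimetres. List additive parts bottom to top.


cube([200, 200, 60]);
translate([60, 60, 60]) cube([80, 80, 120]);


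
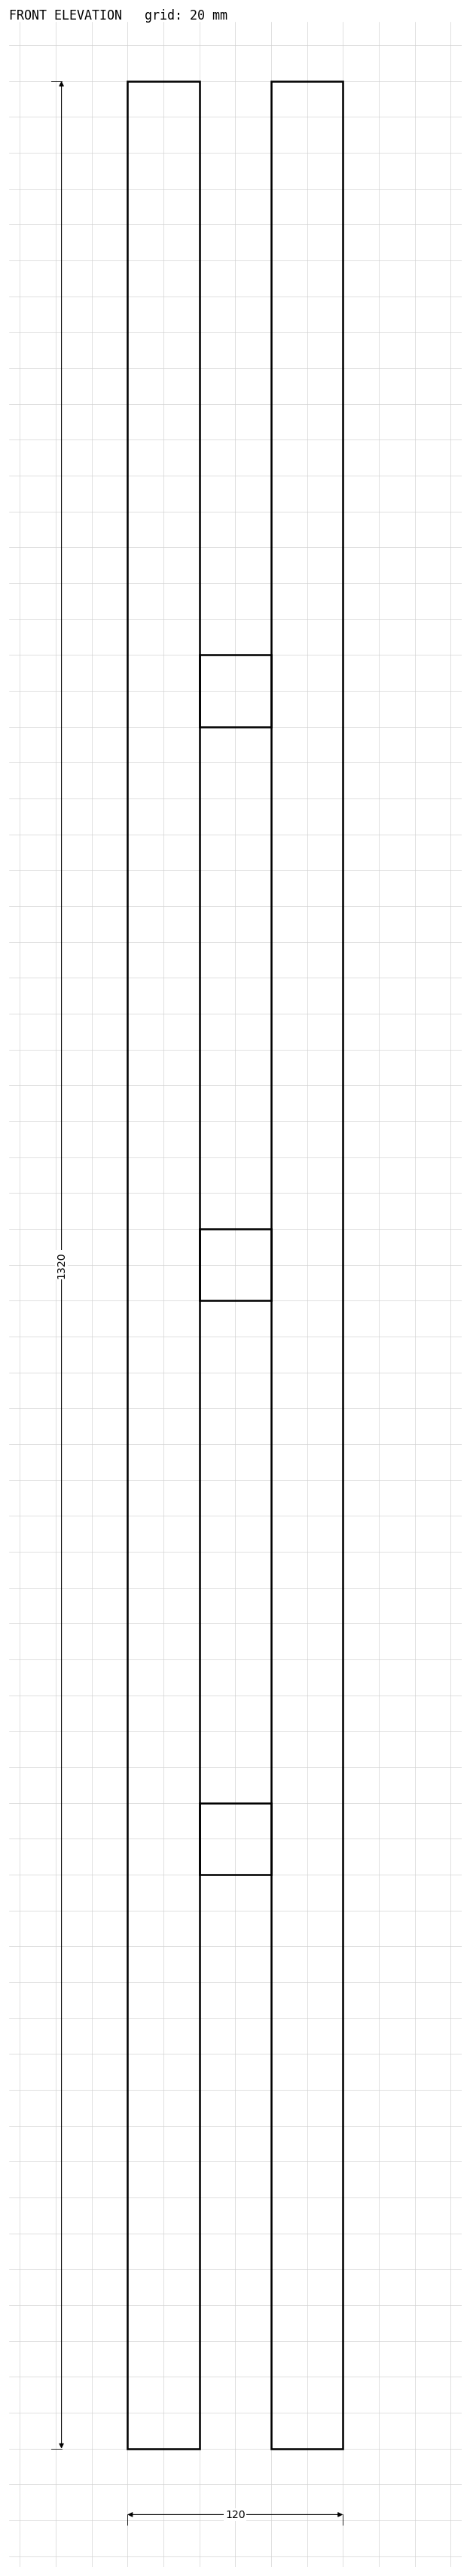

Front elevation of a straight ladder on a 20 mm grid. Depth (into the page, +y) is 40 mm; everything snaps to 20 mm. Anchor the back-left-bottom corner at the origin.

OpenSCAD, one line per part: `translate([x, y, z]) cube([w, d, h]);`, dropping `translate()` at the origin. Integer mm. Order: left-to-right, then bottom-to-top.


cube([40, 40, 1320]);
translate([40, 0, 320]) cube([40, 40, 40]);
translate([40, 0, 640]) cube([40, 40, 40]);
translate([40, 0, 960]) cube([40, 40, 40]);
translate([80, 0, 0]) cube([40, 40, 1320]);


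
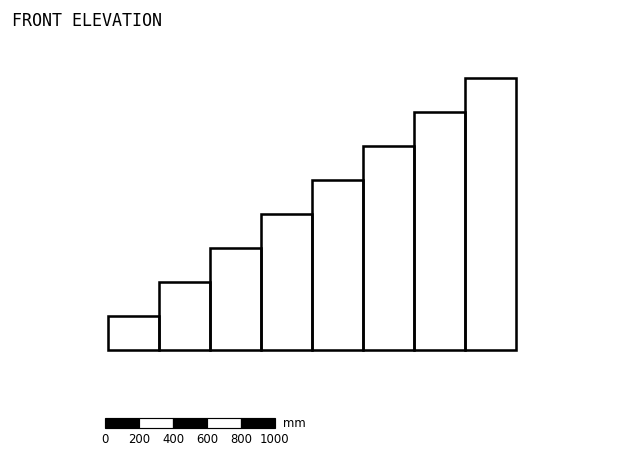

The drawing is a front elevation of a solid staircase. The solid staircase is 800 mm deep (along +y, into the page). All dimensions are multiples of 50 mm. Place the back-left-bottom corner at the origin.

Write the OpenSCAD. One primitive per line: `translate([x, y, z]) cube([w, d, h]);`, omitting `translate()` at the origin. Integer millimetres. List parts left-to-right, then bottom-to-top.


cube([300, 800, 200]);
translate([300, 0, 0]) cube([300, 800, 400]);
translate([600, 0, 0]) cube([300, 800, 600]);
translate([900, 0, 0]) cube([300, 800, 800]);
translate([1200, 0, 0]) cube([300, 800, 1000]);
translate([1500, 0, 0]) cube([300, 800, 1200]);
translate([1800, 0, 0]) cube([300, 800, 1400]);
translate([2100, 0, 0]) cube([300, 800, 1600]);
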